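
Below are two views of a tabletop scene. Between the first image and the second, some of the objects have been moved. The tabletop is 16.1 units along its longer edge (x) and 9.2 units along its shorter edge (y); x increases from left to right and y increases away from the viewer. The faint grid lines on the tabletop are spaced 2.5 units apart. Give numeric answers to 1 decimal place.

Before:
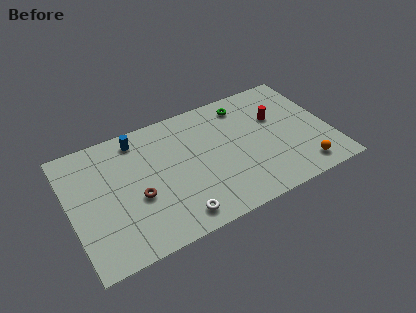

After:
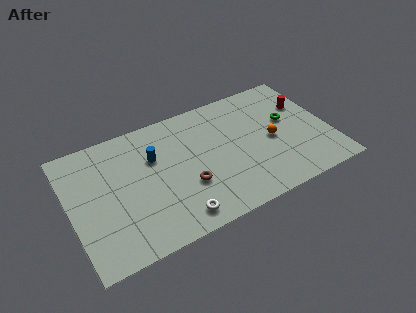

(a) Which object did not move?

the white torus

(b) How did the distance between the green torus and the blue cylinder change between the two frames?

+1.7

The distance was about 6.7 in the first image and 8.4 in the second, so they moved 1.7 units further apart.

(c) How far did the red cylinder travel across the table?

1.9

The red cylinder moved from about (13.0, 5.9) to (14.9, 6.2), a distance of √(1.9² + 0.3²) ≈ 1.9.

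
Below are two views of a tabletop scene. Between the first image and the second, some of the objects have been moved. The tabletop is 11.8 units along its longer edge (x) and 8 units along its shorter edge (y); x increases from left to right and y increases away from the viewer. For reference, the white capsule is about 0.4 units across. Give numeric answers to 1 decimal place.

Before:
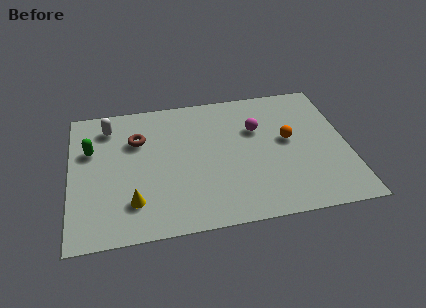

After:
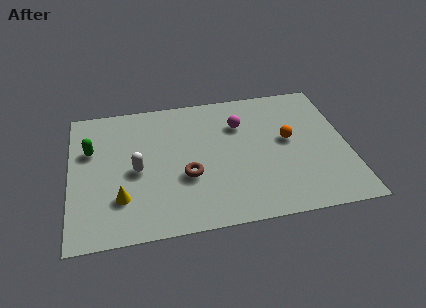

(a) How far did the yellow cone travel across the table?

0.6

From (2.6, 1.9) to (2.1, 2.2), the yellow cone covered √(0.5² + 0.3²) ≈ 0.6 units.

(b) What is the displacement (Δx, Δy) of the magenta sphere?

(-0.7, 0.4)

From the two frames, the magenta sphere sits at roughly (8.0, 5.3) before and (7.3, 5.7) after.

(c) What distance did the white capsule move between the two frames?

3.0

The white capsule was near (1.7, 6.5) before and (2.8, 3.7) after, so it travelled √(1.1² + 2.8²) ≈ 3.0 units.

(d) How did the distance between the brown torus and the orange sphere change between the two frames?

-1.9

The distance was about 6.5 in the first image and 4.6 in the second, so they moved 1.9 units closer together.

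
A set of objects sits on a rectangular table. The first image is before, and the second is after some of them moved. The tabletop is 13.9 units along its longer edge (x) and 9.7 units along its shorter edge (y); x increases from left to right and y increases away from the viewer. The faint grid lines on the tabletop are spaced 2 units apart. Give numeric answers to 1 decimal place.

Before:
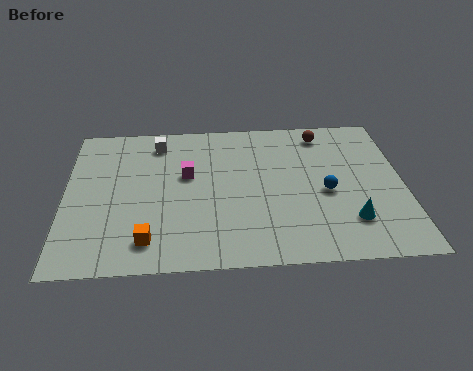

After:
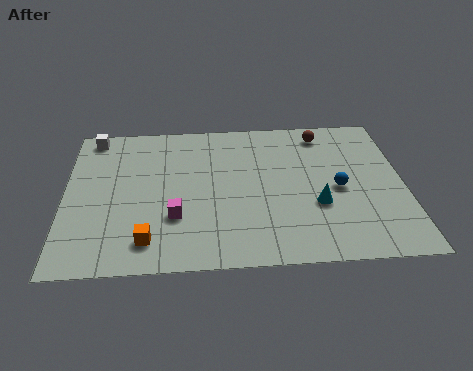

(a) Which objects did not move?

the orange cube and the brown sphere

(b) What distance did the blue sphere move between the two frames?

0.5

From (10.7, 4.3) to (11.2, 4.5), the blue sphere covered √(0.5² + 0.2²) ≈ 0.5 units.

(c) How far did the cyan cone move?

1.7

The cyan cone was near (11.6, 2.4) before and (10.3, 3.5) after, so it travelled √(1.3² + 1.1²) ≈ 1.7 units.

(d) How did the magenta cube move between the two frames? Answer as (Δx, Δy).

(-0.5, -2.7)

The magenta cube was at about (5.0, 5.8) and moved to about (4.5, 3.1).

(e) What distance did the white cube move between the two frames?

2.8

From (3.8, 8.1) to (1.1, 8.7), the white cube covered √(2.7² + 0.6²) ≈ 2.8 units.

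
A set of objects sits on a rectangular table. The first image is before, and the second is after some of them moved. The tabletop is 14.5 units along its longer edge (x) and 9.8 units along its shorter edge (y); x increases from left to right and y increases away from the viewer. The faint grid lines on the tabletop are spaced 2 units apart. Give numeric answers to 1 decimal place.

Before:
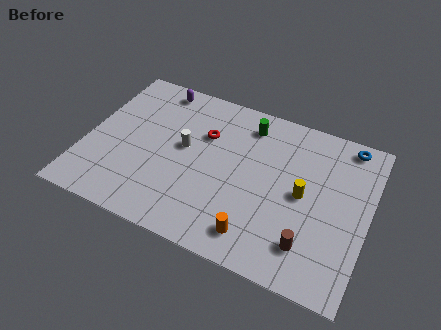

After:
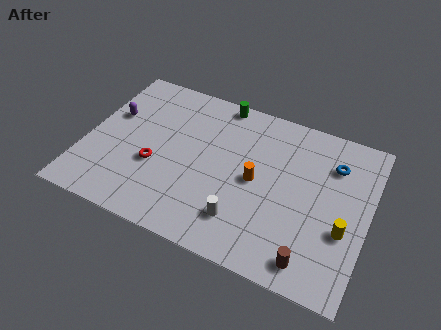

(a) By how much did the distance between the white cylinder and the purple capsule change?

+4.5

They were about 3.8 units apart before and 8.3 after — 4.5 units further apart.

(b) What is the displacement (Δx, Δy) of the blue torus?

(-0.6, -1.5)

The blue torus was at about (13.1, 8.8) and moved to about (12.5, 7.3).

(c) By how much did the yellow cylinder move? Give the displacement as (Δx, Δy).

(2.2, -1.3)

The yellow cylinder started near (11.2, 4.9) and ended near (13.4, 3.6).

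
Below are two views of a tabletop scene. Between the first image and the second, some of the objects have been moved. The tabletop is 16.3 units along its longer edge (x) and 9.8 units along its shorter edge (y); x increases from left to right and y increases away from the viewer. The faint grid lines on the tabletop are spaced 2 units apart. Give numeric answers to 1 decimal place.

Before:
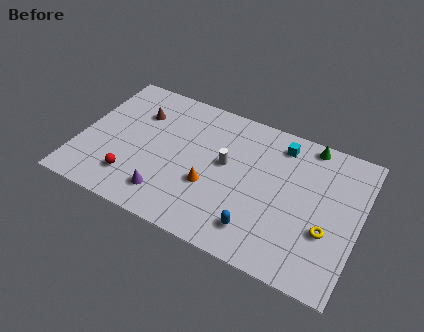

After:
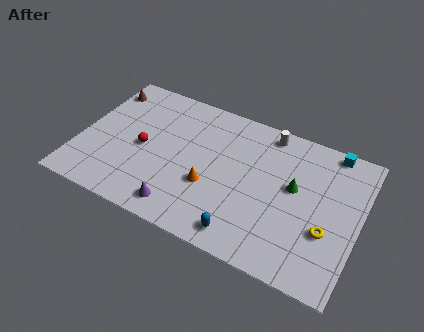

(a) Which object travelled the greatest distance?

the white cylinder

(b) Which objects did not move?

the orange cone and the yellow torus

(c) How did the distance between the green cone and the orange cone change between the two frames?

-2.3

The distance was about 7.4 in the first image and 5.1 in the second, so they moved 2.3 units closer together.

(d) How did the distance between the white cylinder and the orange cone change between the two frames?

+3.8

The distance was about 2.0 in the first image and 5.8 in the second, so they moved 3.8 units further apart.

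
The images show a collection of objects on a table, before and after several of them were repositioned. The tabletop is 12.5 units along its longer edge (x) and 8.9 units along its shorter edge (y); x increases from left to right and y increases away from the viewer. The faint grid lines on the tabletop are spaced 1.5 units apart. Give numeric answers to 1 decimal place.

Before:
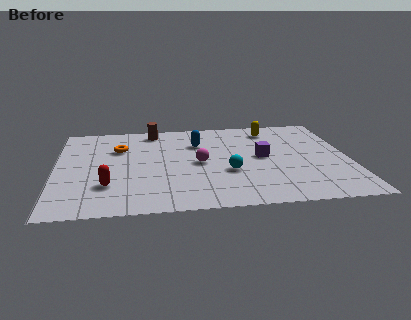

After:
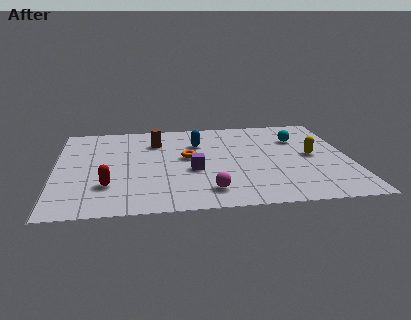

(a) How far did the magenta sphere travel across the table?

2.7

The magenta sphere was near (6.1, 4.3) before and (6.4, 1.6) after, so it travelled √(0.3² + 2.7²) ≈ 2.7 units.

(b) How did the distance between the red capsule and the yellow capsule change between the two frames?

+0.3

They were about 8.6 units apart before and 8.9 after — 0.3 units further apart.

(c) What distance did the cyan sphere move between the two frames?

4.3

The cyan sphere moved from about (7.3, 3.3) to (10.4, 6.3), a distance of √(3.1² + 3.0²) ≈ 4.3.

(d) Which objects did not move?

the blue capsule and the red capsule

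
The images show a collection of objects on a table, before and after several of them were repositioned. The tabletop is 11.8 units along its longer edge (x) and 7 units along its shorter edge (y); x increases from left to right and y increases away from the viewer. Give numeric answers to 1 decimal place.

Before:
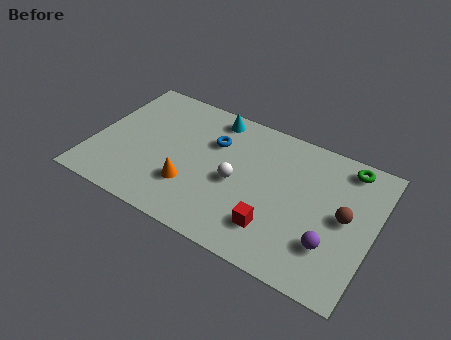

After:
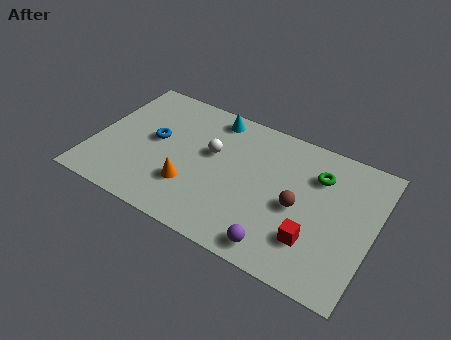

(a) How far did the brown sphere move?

1.9

The brown sphere was near (10.6, 3.6) before and (8.7, 3.2) after, so it travelled √(1.9² + 0.4²) ≈ 1.9 units.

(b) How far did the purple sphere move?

2.3

The purple sphere was near (10.2, 2.0) before and (8.2, 0.9) after, so it travelled √(2.0² + 1.1²) ≈ 2.3 units.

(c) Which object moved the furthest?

the blue torus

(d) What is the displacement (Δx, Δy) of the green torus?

(-1.1, -1.0)

The green torus started near (10.4, 6.1) and ended near (9.3, 5.1).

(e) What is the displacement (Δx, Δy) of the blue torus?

(-2.4, -1.0)

The blue torus was at about (4.9, 4.8) and moved to about (2.5, 3.8).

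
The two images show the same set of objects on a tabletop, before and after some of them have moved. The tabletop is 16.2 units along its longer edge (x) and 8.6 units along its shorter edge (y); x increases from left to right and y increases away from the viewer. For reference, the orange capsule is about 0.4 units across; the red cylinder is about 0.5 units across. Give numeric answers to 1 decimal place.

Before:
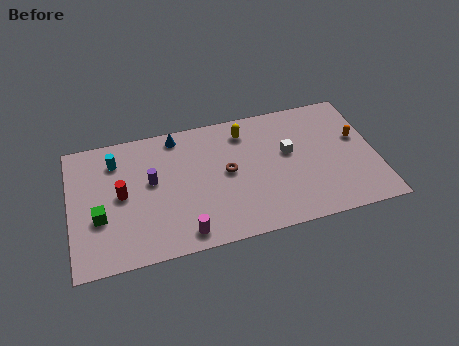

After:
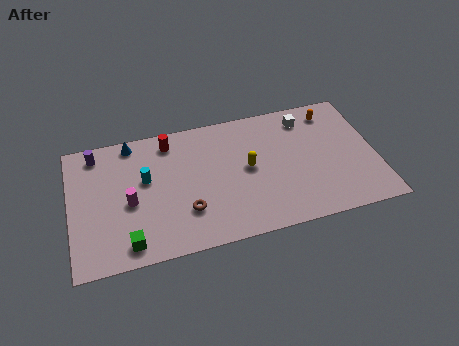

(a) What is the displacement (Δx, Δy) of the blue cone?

(-2.4, 0.1)

From the two frames, the blue cone sits at roughly (5.8, 7.6) before and (3.4, 7.7) after.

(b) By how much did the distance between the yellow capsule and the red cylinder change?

-2.3

The distance was about 7.2 in the first image and 4.9 in the second, so they moved 2.3 units closer together.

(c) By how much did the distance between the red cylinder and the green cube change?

+4.9

Before: roughly 1.7 units apart; after: 6.6. That's 4.9 units further apart.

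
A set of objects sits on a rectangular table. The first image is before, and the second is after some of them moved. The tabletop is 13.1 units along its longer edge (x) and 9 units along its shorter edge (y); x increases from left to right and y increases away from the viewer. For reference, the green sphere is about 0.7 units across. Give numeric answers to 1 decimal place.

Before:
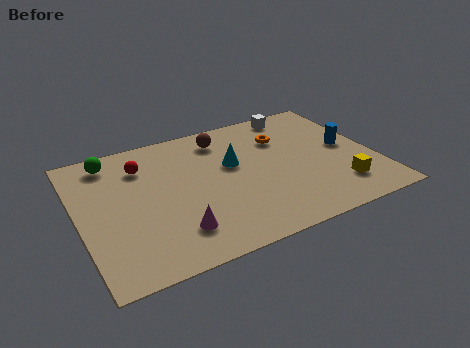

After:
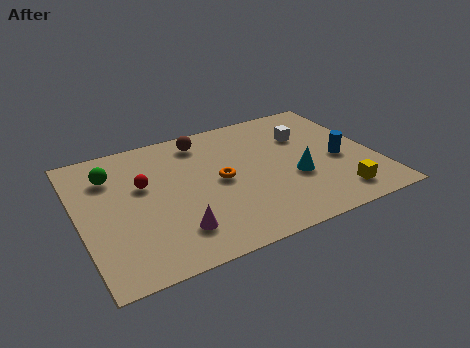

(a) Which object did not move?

the magenta cone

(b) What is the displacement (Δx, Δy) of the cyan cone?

(2.5, -2.0)

From the two frames, the cyan cone sits at roughly (6.9, 5.4) before and (9.4, 3.4) after.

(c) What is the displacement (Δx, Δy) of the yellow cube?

(-0.2, -0.5)

From the two frames, the yellow cube sits at roughly (11.2, 2.0) before and (11.0, 1.5) after.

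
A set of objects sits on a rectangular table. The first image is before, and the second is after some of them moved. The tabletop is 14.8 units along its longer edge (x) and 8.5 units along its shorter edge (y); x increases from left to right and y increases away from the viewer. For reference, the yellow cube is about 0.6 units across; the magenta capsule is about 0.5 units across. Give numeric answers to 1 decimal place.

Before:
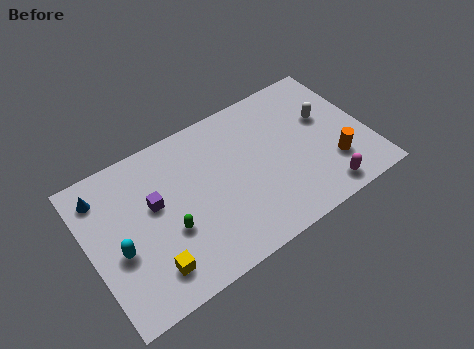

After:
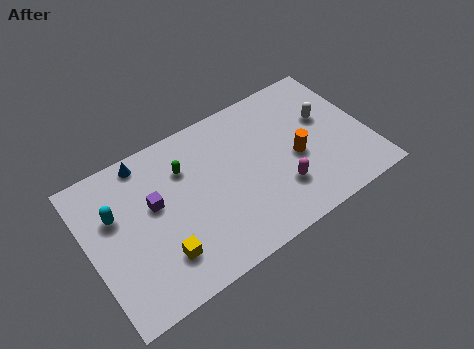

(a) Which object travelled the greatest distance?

the green capsule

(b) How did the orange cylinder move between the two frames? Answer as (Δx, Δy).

(-1.8, 1.3)

From the two frames, the orange cylinder sits at roughly (12.7, 2.4) before and (10.9, 3.7) after.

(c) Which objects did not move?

the white capsule and the purple cube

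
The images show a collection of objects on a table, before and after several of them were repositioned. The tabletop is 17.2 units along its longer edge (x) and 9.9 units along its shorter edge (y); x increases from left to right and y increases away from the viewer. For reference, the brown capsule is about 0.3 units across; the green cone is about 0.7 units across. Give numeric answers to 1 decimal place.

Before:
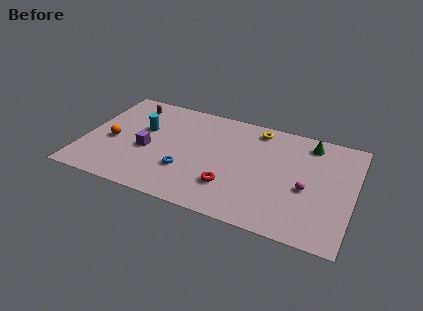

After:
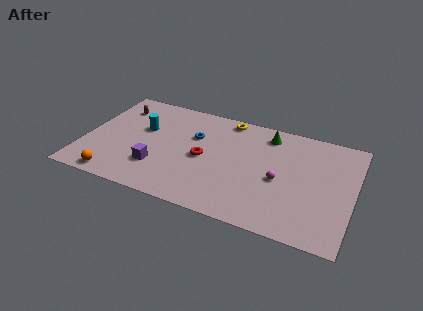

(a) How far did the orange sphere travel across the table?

3.4

The orange sphere was near (1.8, 4.3) before and (2.4, 1.0) after, so it travelled √(0.6² + 3.3²) ≈ 3.4 units.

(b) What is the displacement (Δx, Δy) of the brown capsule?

(-0.8, -0.5)

From the two frames, the brown capsule sits at roughly (2.5, 8.2) before and (1.7, 7.7) after.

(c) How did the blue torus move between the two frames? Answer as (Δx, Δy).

(0.2, 3.4)

The blue torus started near (6.7, 3.1) and ended near (6.9, 6.5).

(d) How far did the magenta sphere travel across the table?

1.7

The magenta sphere was near (14.3, 4.2) before and (12.6, 4.4) after, so it travelled √(1.7² + 0.2²) ≈ 1.7 units.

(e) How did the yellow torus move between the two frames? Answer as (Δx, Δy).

(-2.0, 0.3)

From the two frames, the yellow torus sits at roughly (10.8, 8.6) before and (8.8, 8.9) after.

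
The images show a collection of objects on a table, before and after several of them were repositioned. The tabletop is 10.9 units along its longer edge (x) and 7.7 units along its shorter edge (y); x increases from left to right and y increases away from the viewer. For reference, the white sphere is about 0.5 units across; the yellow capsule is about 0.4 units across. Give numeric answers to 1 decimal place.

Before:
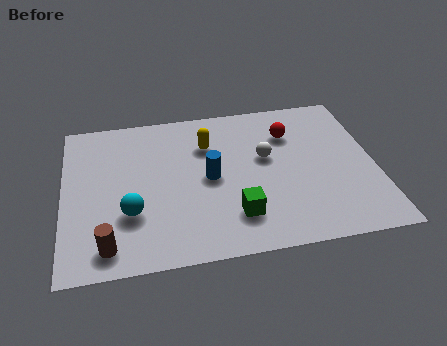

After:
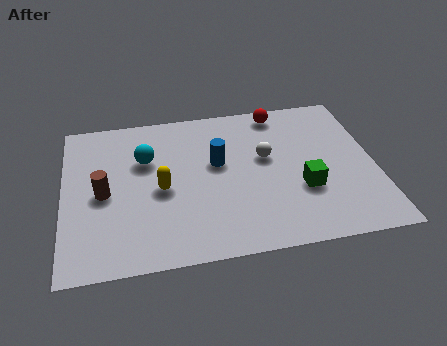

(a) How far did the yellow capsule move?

2.6

From (5.1, 5.5) to (3.4, 3.5), the yellow capsule covered √(1.7² + 2.0²) ≈ 2.6 units.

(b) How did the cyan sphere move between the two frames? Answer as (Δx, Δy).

(0.6, 2.6)

The cyan sphere started near (2.3, 2.5) and ended near (2.9, 5.1).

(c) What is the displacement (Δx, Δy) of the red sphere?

(-0.3, 1.2)

The red sphere was at about (8.0, 5.6) and moved to about (7.7, 6.8).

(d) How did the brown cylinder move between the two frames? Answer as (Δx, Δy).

(-0.1, 2.5)

The brown cylinder started near (1.5, 1.1) and ended near (1.4, 3.6).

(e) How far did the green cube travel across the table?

2.6

The green cube moved from about (5.9, 1.8) to (8.3, 2.7), a distance of √(2.4² + 0.9²) ≈ 2.6.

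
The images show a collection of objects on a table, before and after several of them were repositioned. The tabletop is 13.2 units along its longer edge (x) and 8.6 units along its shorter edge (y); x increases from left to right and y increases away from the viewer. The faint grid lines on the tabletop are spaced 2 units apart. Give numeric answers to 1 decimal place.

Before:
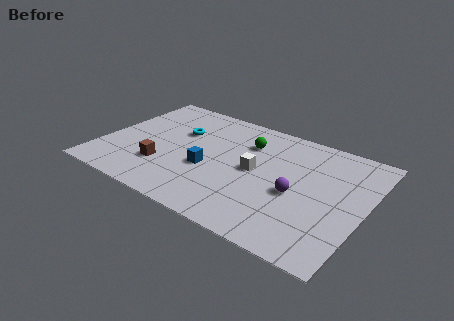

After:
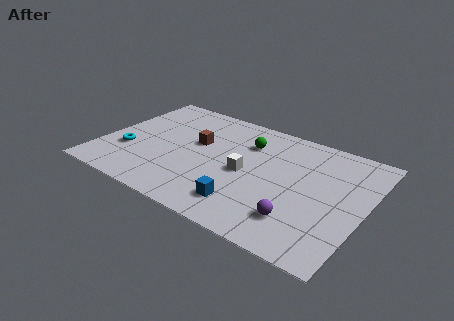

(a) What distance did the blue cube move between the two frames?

2.8

The blue cube moved from about (5.5, 3.4) to (7.7, 1.7), a distance of √(2.2² + 1.7²) ≈ 2.8.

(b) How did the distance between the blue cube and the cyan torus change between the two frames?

+3.5

The distance was about 2.9 in the first image and 6.4 in the second, so they moved 3.5 units further apart.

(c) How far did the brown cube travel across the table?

2.9

The brown cube moved from about (3.3, 2.5) to (4.6, 5.1), a distance of √(1.3² + 2.6²) ≈ 2.9.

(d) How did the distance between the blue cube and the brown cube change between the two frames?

+2.2

Before: roughly 2.4 units apart; after: 4.6. That's 2.2 units further apart.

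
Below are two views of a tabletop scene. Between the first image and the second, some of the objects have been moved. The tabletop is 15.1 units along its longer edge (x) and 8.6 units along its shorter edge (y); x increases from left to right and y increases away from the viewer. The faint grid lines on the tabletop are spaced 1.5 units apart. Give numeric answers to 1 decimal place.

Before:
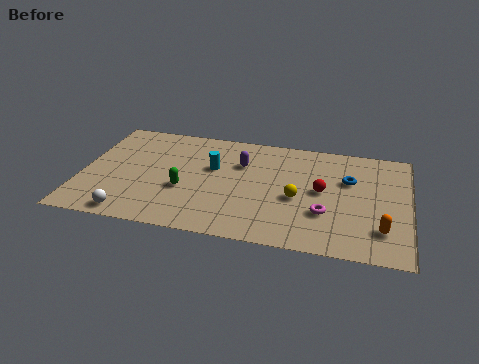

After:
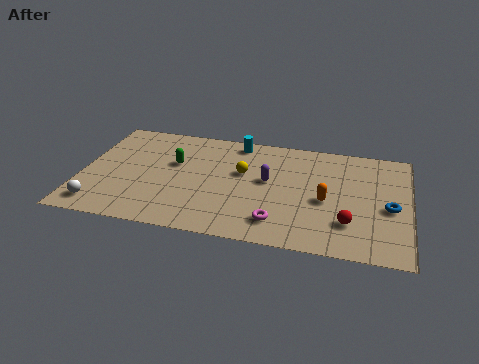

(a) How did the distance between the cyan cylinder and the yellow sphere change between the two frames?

-1.9

Before: roughly 4.3 units apart; after: 2.4. That's 1.9 units closer together.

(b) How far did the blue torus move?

2.6

The blue torus moved from about (12.3, 5.6) to (14.2, 3.8), a distance of √(1.9² + 1.8²) ≈ 2.6.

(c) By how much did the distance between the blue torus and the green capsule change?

+2.3

The distance was about 7.8 in the first image and 10.1 in the second, so they moved 2.3 units further apart.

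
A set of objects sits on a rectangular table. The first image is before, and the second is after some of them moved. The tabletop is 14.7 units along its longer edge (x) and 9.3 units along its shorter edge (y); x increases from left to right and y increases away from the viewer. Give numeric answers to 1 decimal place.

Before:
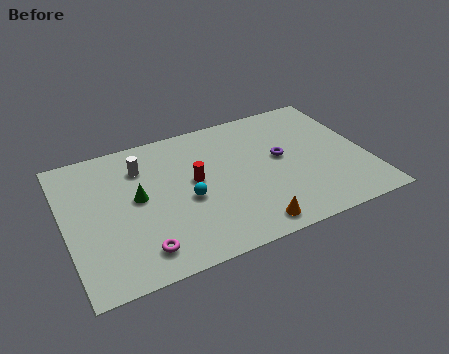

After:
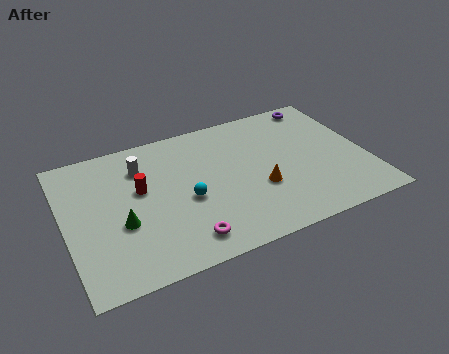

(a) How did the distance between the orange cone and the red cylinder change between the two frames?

+1.4

They were about 4.6 units apart before and 6.0 after — 1.4 units further apart.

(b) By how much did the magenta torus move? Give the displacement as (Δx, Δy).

(2.1, -0.1)

The magenta torus started near (3.3, 1.6) and ended near (5.4, 1.5).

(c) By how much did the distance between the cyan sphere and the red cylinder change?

+1.4

They were about 1.2 units apart before and 2.6 after — 1.4 units further apart.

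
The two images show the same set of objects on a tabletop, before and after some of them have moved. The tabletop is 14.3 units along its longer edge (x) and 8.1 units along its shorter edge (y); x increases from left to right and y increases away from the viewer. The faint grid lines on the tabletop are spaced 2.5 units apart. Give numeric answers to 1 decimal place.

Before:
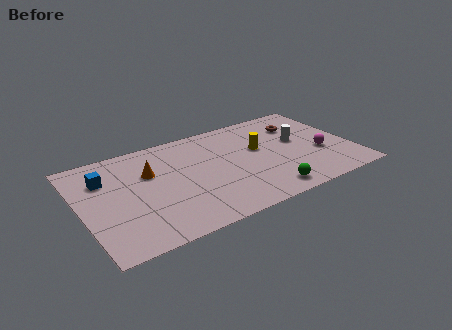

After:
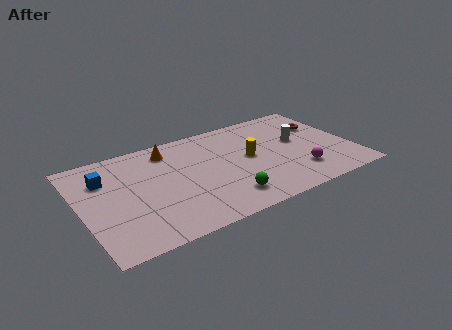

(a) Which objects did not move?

the blue cube and the white cylinder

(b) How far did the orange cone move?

1.8

The orange cone moved from about (3.7, 5.3) to (4.9, 6.7), a distance of √(1.2² + 1.4²) ≈ 1.8.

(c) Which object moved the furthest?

the green sphere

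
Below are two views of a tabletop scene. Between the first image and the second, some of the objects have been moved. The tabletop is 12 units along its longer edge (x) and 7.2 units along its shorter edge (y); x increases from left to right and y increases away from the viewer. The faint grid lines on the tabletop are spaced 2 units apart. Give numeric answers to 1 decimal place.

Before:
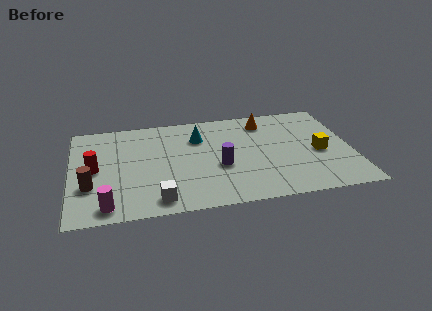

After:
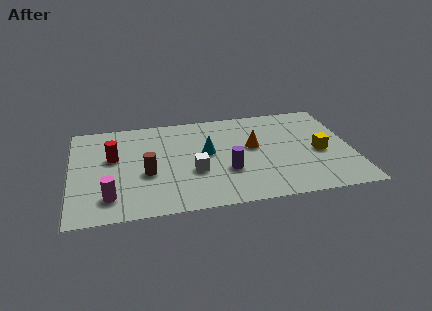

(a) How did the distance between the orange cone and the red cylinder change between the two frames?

-1.7

They were about 7.7 units apart before and 6.0 after — 1.7 units closer together.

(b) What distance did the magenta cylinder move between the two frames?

0.6

The magenta cylinder moved from about (1.5, 0.9) to (1.6, 1.5), a distance of √(0.1² + 0.6²) ≈ 0.6.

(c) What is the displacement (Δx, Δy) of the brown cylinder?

(2.4, 0.5)

The brown cylinder started near (0.8, 2.4) and ended near (3.2, 2.9).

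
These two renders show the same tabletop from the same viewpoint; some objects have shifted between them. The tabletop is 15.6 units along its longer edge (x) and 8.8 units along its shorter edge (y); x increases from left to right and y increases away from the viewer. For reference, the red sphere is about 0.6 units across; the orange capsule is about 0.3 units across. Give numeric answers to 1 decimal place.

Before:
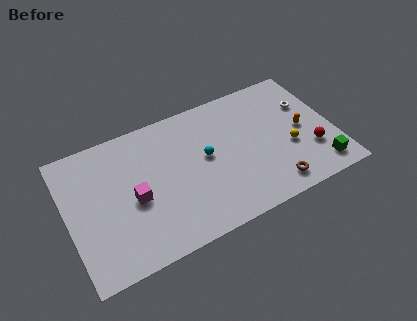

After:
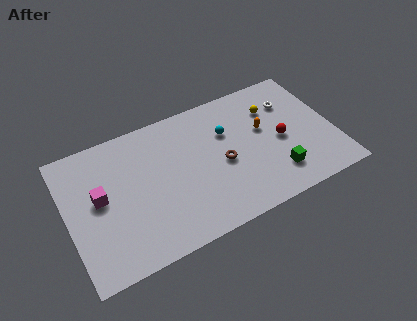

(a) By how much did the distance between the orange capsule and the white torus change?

+0.5

Before: roughly 1.7 units apart; after: 2.2. That's 0.5 units further apart.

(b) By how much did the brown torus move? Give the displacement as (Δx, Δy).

(-2.6, 2.7)

The brown torus was at about (11.6, 1.3) and moved to about (9.0, 4.0).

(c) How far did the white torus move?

1.0

From (14.3, 5.9) to (13.4, 6.4), the white torus covered √(0.9² + 0.5²) ≈ 1.0 units.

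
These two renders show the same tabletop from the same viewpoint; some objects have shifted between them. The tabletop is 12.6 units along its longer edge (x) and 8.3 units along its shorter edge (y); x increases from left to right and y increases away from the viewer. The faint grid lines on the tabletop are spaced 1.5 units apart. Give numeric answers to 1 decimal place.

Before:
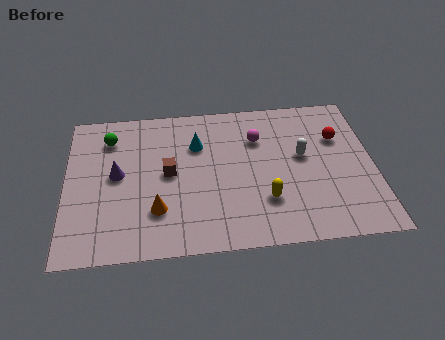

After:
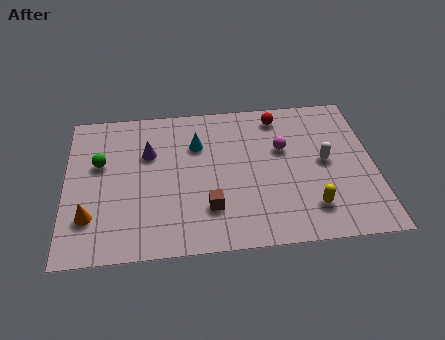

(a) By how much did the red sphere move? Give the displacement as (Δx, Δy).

(-2.4, 1.5)

The red sphere started near (11.2, 5.6) and ended near (8.8, 7.1).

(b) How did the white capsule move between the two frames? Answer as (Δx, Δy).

(0.9, -0.4)

The white capsule was at about (9.7, 4.7) and moved to about (10.6, 4.3).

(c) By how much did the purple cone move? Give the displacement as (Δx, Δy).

(1.3, 1.1)

From the two frames, the purple cone sits at roughly (2.1, 4.4) before and (3.4, 5.5) after.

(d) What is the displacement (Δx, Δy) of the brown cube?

(1.6, -2.1)

The brown cube started near (4.2, 4.3) and ended near (5.8, 2.2).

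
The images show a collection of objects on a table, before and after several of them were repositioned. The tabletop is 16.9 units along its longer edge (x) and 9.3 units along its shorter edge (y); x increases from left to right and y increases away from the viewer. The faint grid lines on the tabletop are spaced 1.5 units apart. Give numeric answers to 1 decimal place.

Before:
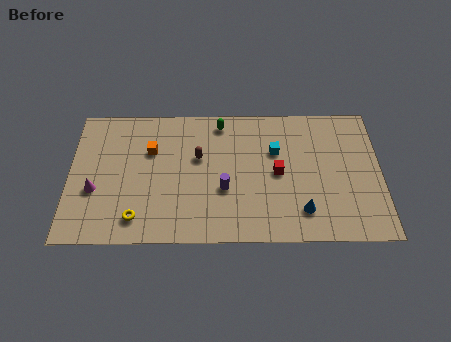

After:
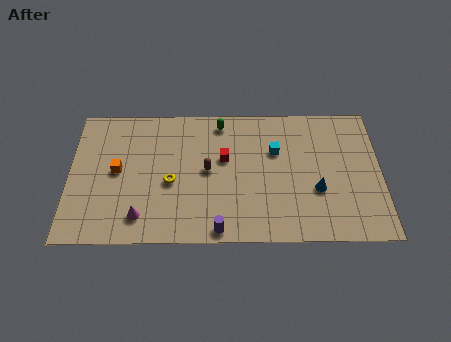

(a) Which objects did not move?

the green capsule and the cyan cube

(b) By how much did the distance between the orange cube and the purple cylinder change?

+2.0

Before: roughly 4.8 units apart; after: 6.8. That's 2.0 units further apart.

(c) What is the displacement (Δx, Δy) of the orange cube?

(-1.8, -1.4)

The orange cube was at about (4.4, 6.2) and moved to about (2.6, 4.8).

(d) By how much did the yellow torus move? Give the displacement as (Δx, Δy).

(1.8, 2.4)

The yellow torus started near (3.7, 1.6) and ended near (5.5, 4.0).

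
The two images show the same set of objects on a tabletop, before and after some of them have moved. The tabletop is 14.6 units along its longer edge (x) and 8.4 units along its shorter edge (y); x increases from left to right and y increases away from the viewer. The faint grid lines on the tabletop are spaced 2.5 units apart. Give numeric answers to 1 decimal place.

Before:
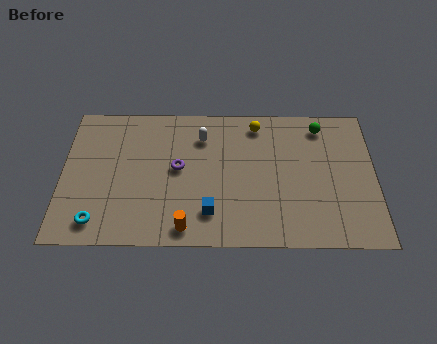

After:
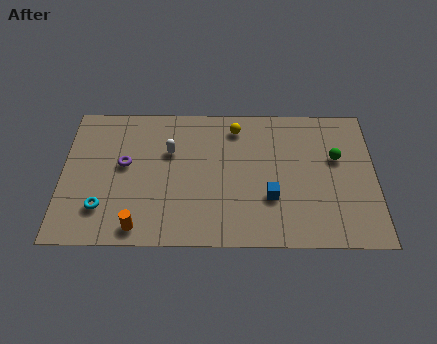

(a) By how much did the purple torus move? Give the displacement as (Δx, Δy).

(-2.5, 0.2)

The purple torus started near (5.4, 4.5) and ended near (2.9, 4.7).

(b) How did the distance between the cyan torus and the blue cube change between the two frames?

+2.6

Before: roughly 5.2 units apart; after: 7.8. That's 2.6 units further apart.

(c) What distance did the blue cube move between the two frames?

2.9

The blue cube was near (6.9, 1.9) before and (9.7, 2.8) after, so it travelled √(2.8² + 0.9²) ≈ 2.9 units.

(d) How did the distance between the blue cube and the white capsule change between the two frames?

+0.9

Before: roughly 4.5 units apart; after: 5.4. That's 0.9 units further apart.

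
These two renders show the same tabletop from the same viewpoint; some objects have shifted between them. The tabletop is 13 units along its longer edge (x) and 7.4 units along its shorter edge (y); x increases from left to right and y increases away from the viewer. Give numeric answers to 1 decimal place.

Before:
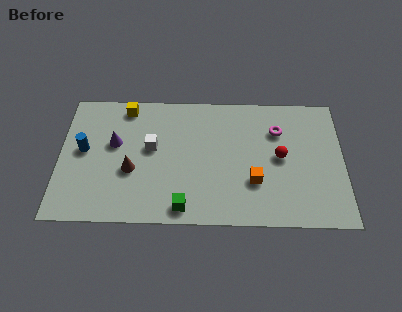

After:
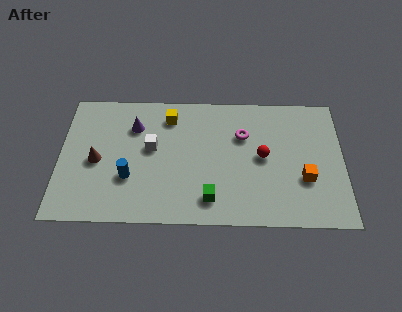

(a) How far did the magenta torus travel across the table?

1.6

The magenta torus moved from about (10.0, 5.3) to (8.4, 5.0), a distance of √(1.6² + 0.3²) ≈ 1.6.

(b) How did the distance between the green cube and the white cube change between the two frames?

+0.3

The distance was about 3.6 in the first image and 3.9 in the second, so they moved 0.3 units further apart.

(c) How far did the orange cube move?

2.3

From (8.9, 2.4) to (11.2, 2.6), the orange cube covered √(2.3² + 0.2²) ≈ 2.3 units.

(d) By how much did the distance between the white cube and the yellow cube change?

-0.6

Before: roughly 2.6 units apart; after: 2.0. That's 0.6 units closer together.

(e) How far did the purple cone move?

1.3

The purple cone was near (2.5, 4.4) before and (3.4, 5.4) after, so it travelled √(0.9² + 1.0²) ≈ 1.3 units.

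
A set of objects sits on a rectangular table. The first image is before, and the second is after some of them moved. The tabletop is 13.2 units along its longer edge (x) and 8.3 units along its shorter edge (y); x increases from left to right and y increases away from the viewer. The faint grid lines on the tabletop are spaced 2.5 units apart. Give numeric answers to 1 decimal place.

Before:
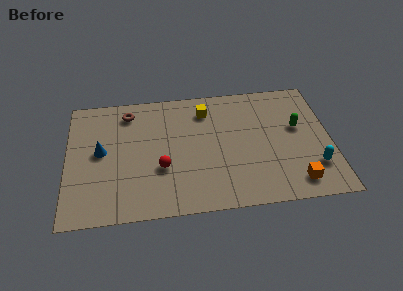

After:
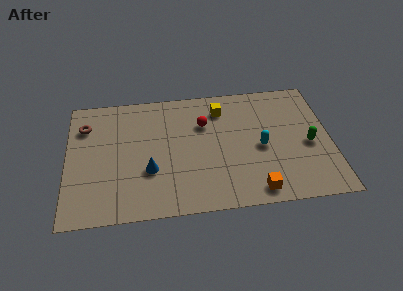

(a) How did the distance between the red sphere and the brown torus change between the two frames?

+1.8

The distance was about 4.2 in the first image and 6.0 in the second, so they moved 1.8 units further apart.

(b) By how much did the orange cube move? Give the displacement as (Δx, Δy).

(-2.0, -0.3)

From the two frames, the orange cube sits at roughly (11.3, 1.3) before and (9.3, 1.0) after.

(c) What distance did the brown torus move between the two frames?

2.3

From (3.1, 6.9) to (0.9, 6.2), the brown torus covered √(2.2² + 0.7²) ≈ 2.3 units.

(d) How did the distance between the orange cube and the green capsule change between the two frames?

+0.3

They were about 3.6 units apart before and 3.9 after — 0.3 units further apart.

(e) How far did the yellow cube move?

0.8

The yellow cube was near (7.0, 6.6) before and (7.8, 6.6) after, so it travelled √(0.8² + 0.0²) ≈ 0.8 units.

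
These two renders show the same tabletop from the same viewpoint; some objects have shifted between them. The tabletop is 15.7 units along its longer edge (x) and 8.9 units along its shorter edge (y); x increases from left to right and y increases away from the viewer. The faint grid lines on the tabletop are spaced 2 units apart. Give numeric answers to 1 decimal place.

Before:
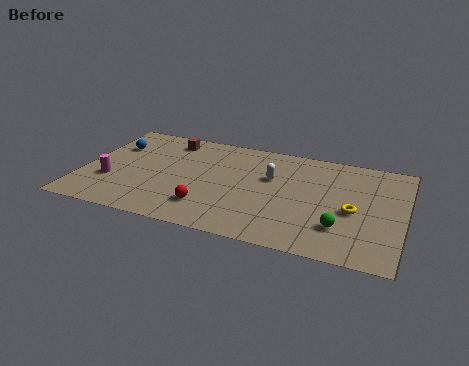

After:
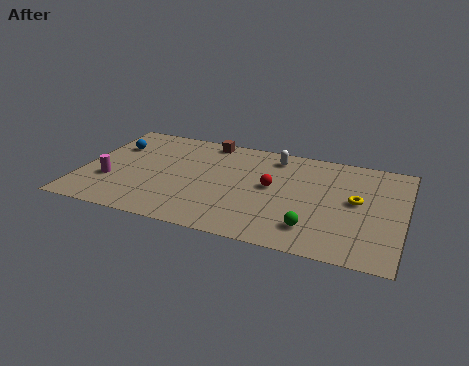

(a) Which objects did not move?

the magenta cylinder and the blue sphere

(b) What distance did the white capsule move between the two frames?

1.9

The white capsule moved from about (9.2, 5.6) to (9.2, 7.5), a distance of √(0.0² + 1.9²) ≈ 1.9.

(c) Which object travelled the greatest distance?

the red sphere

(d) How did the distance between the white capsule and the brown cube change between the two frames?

-2.2

The distance was about 5.6 in the first image and 3.4 in the second, so they moved 2.2 units closer together.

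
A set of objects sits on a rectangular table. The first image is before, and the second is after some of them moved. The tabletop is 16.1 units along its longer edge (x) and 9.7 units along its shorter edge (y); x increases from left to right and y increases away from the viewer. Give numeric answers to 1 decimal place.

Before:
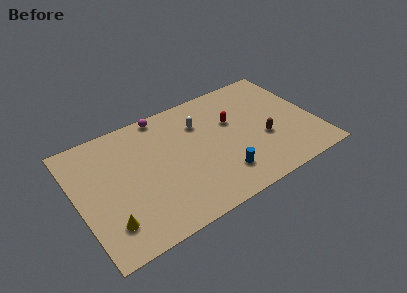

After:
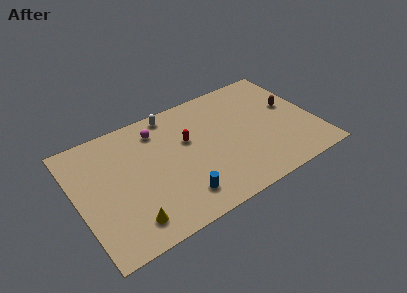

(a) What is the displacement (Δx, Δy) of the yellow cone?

(1.3, -0.5)

From the two frames, the yellow cone sits at roughly (1.7, 2.2) before and (3.0, 1.7) after.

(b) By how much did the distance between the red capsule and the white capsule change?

+0.5

They were about 2.3 units apart before and 2.8 after — 0.5 units further apart.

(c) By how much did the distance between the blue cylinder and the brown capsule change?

+5.6

The distance was about 3.5 in the first image and 9.1 in the second, so they moved 5.6 units further apart.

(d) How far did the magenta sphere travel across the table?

1.2

The magenta sphere was near (6.3, 8.9) before and (5.8, 7.8) after, so it travelled √(0.5² + 1.1²) ≈ 1.2 units.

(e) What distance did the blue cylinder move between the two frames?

2.9

The blue cylinder moved from about (9.3, 2.2) to (6.4, 1.9), a distance of √(2.9² + 0.3²) ≈ 2.9.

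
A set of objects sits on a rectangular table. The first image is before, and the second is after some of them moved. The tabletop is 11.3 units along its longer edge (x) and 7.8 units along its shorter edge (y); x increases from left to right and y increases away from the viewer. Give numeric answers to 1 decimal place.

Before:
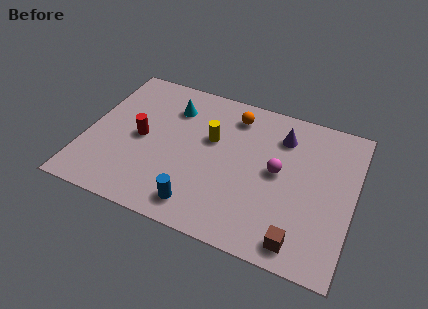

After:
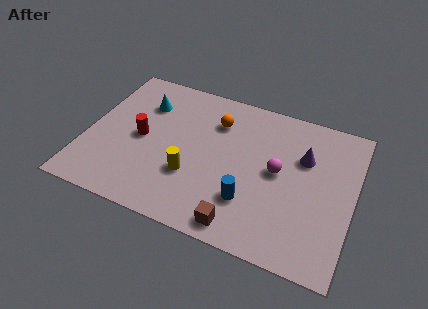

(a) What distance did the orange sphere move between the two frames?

0.9

From (6.0, 6.4) to (5.3, 5.8), the orange sphere covered √(0.7² + 0.6²) ≈ 0.9 units.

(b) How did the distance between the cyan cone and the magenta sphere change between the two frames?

+1.1

They were about 5.0 units apart before and 6.1 after — 1.1 units further apart.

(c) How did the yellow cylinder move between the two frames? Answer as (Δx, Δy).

(-0.6, -2.2)

From the two frames, the yellow cylinder sits at roughly (5.2, 4.8) before and (4.6, 2.6) after.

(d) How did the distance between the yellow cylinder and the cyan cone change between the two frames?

+1.8

The distance was about 2.1 in the first image and 3.9 in the second, so they moved 1.8 units further apart.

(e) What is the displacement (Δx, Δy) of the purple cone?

(1.0, -0.8)

From the two frames, the purple cone sits at roughly (8.1, 6.0) before and (9.1, 5.2) after.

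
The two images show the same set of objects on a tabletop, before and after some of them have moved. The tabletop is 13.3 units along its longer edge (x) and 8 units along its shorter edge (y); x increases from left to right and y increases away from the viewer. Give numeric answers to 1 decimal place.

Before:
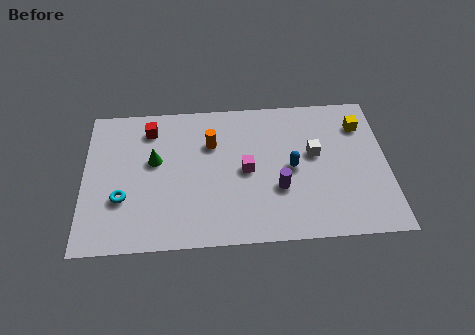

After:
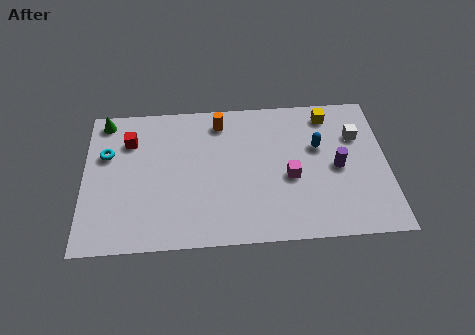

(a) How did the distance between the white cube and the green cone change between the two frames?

+4.2

Before: roughly 7.0 units apart; after: 11.2. That's 4.2 units further apart.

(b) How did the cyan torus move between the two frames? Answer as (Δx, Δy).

(-0.7, 2.5)

The cyan torus was at about (1.7, 2.7) and moved to about (1.0, 5.2).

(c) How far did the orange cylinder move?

1.3

From (5.6, 5.5) to (6.0, 6.7), the orange cylinder covered √(0.4² + 1.2²) ≈ 1.3 units.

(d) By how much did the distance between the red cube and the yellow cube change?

-0.5

They were about 9.3 units apart before and 8.8 after — 0.5 units closer together.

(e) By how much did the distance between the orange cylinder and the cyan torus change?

+0.4

Before: roughly 4.8 units apart; after: 5.2. That's 0.4 units further apart.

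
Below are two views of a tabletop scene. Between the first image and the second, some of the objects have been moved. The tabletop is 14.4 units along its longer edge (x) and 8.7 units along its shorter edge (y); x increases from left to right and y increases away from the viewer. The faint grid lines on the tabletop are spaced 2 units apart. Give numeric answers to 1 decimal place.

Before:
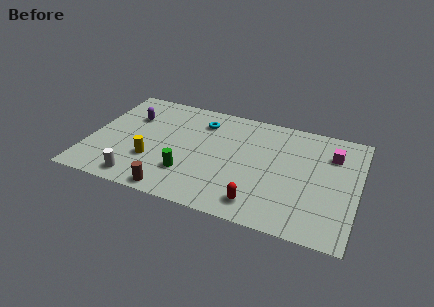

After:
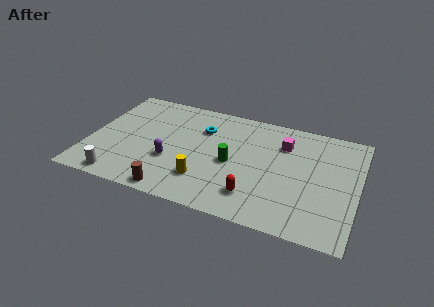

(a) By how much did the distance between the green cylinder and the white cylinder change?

+3.7

Before: roughly 2.8 units apart; after: 6.5. That's 3.7 units further apart.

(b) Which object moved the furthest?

the purple capsule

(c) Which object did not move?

the brown cylinder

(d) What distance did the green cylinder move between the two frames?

2.7

The green cylinder was near (5.5, 2.4) before and (7.7, 4.0) after, so it travelled √(2.2² + 1.6²) ≈ 2.7 units.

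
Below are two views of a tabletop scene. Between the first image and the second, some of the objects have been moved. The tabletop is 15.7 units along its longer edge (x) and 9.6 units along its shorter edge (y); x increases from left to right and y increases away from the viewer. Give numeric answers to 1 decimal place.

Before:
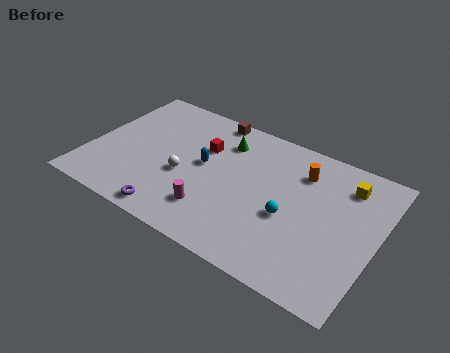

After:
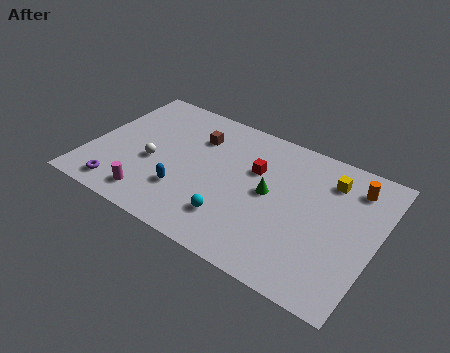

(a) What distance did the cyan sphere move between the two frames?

3.3

The cyan sphere moved from about (11.1, 4.0) to (8.3, 2.3), a distance of √(2.8² + 1.7²) ≈ 3.3.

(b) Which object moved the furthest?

the green cone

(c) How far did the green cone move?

3.8

The green cone moved from about (7.0, 7.4) to (9.9, 5.0), a distance of √(2.9² + 2.4²) ≈ 3.8.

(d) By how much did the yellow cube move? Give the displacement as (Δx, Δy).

(-0.9, -0.1)

The yellow cube started near (13.7, 7.6) and ended near (12.8, 7.5).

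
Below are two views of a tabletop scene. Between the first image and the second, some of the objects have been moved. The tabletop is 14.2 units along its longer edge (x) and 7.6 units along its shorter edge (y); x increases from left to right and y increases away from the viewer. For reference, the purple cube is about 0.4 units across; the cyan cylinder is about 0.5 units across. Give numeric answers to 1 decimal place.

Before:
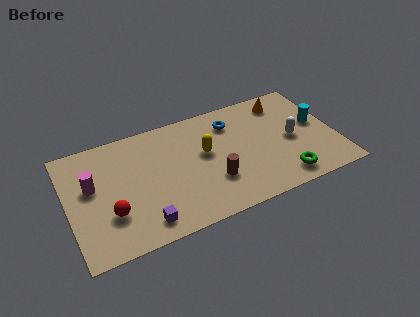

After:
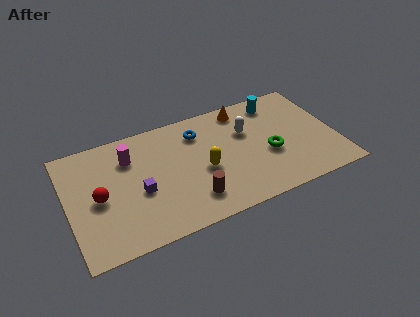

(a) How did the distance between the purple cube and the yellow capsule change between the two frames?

-1.4

They were about 4.8 units apart before and 3.4 after — 1.4 units closer together.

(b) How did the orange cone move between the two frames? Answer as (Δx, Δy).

(-2.2, 0.3)

The orange cone was at about (11.8, 6.3) and moved to about (9.6, 6.6).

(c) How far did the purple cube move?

2.0

The purple cube was near (3.7, 1.2) before and (3.7, 3.2) after, so it travelled √(0.0² + 2.0²) ≈ 2.0 units.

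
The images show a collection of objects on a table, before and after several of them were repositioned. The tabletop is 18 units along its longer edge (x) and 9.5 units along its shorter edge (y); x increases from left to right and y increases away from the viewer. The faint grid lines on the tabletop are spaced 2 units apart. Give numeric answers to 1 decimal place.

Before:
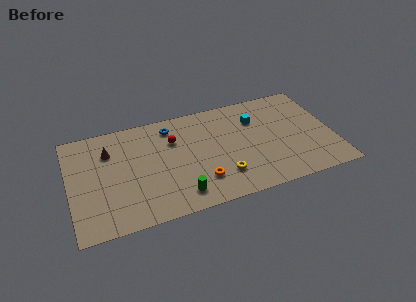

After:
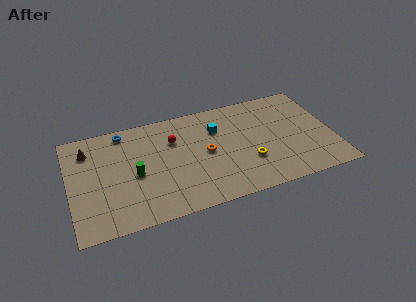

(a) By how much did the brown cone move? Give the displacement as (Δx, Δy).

(-1.4, 0.5)

The brown cone was at about (2.8, 6.9) and moved to about (1.4, 7.4).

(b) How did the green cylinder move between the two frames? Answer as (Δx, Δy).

(-2.8, 2.7)

From the two frames, the green cylinder sits at roughly (7.2, 1.6) before and (4.4, 4.3) after.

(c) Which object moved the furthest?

the green cylinder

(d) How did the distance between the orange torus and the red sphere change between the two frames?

-1.7

The distance was about 4.5 in the first image and 2.8 in the second, so they moved 1.7 units closer together.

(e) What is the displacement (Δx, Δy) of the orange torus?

(0.6, 2.4)

From the two frames, the orange torus sits at roughly (8.7, 2.4) before and (9.3, 4.8) after.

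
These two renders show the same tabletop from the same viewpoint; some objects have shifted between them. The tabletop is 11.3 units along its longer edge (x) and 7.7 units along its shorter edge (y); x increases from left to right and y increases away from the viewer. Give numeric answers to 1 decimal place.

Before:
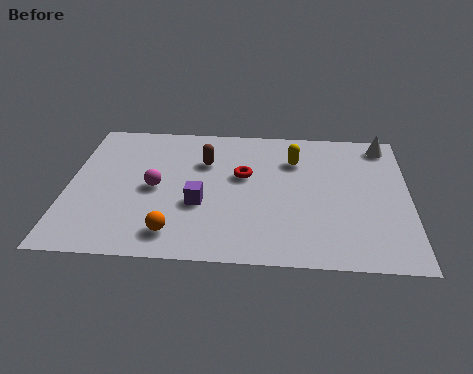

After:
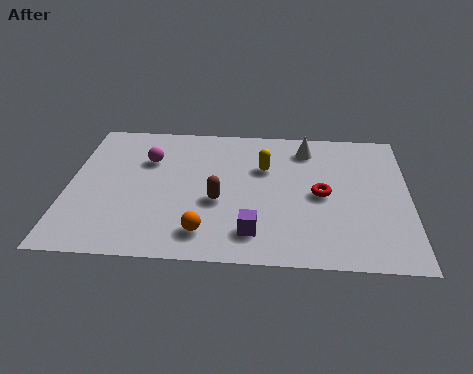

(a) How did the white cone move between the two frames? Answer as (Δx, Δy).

(-2.6, -0.4)

The white cone started near (10.5, 6.7) and ended near (7.9, 6.3).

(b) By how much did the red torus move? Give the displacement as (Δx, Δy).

(2.6, -0.9)

From the two frames, the red torus sits at roughly (5.8, 4.6) before and (8.4, 3.7) after.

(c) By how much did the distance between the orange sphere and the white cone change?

-2.9

The distance was about 8.8 in the first image and 5.9 in the second, so they moved 2.9 units closer together.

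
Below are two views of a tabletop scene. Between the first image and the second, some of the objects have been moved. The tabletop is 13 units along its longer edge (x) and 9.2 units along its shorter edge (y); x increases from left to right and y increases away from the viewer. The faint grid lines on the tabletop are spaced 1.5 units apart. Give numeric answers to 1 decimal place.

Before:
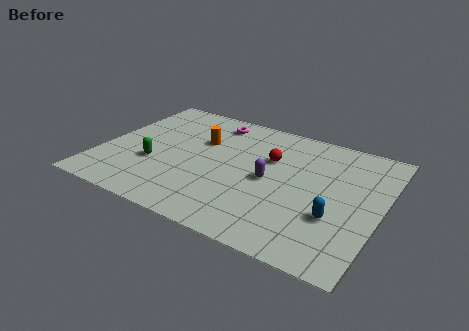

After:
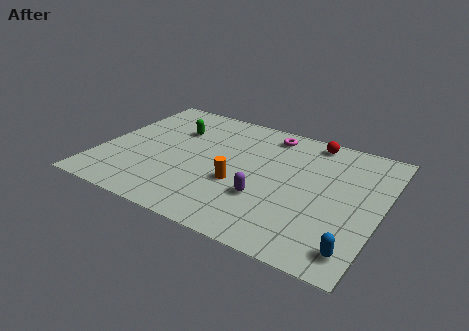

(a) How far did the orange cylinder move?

3.3

The orange cylinder moved from about (4.4, 6.0) to (6.6, 3.5), a distance of √(2.2² + 2.5²) ≈ 3.3.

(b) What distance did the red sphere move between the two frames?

2.8

The red sphere moved from about (7.7, 6.0) to (9.4, 8.2), a distance of √(1.7² + 2.2²) ≈ 2.8.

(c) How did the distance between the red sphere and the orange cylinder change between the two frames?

+2.2

They were about 3.3 units apart before and 5.5 after — 2.2 units further apart.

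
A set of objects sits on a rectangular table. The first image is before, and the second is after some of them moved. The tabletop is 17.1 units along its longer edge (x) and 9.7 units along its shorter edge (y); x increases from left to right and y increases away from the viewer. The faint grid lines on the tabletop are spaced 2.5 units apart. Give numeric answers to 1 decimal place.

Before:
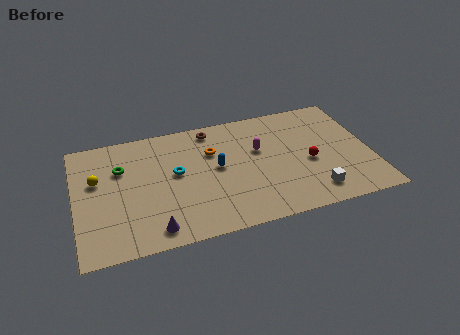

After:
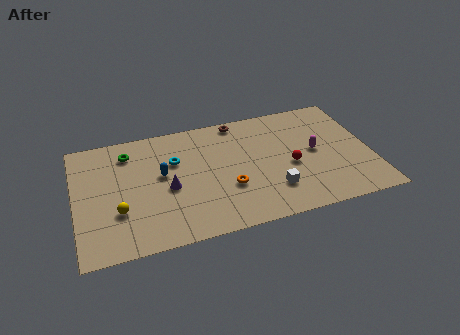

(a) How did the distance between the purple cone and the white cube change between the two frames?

-3.0

They were about 9.2 units apart before and 6.2 after — 3.0 units closer together.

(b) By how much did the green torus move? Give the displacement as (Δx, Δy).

(0.5, 1.2)

The green torus started near (2.7, 6.6) and ended near (3.2, 7.8).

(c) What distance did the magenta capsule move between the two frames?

3.4

From (10.7, 6.0) to (13.9, 5.0), the magenta capsule covered √(3.2² + 1.0²) ≈ 3.4 units.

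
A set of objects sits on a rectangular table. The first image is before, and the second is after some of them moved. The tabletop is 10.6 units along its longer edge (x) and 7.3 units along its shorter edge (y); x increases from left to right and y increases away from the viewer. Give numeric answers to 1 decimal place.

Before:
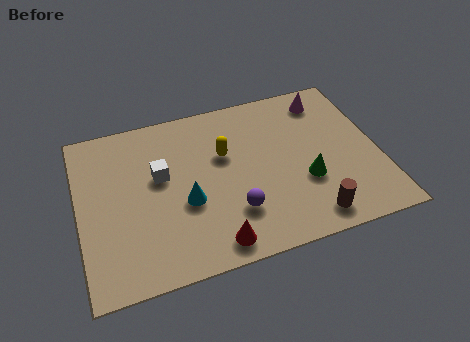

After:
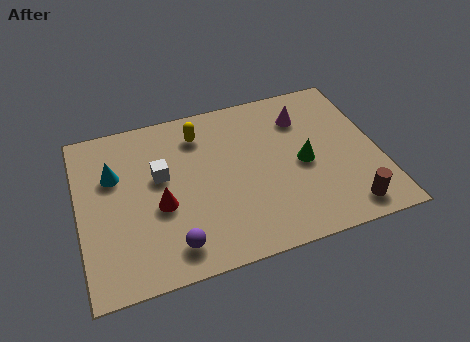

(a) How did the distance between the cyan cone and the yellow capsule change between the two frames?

+1.0

The distance was about 2.3 in the first image and 3.3 in the second, so they moved 1.0 units further apart.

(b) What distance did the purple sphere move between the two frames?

2.3

The purple sphere moved from about (5.3, 2.0) to (3.1, 1.2), a distance of √(2.2² + 0.8²) ≈ 2.3.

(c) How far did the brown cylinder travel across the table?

1.3

The brown cylinder was near (7.9, 1.0) before and (9.2, 1.0) after, so it travelled √(1.3² + 0.0²) ≈ 1.3 units.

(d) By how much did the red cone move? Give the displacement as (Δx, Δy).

(-1.7, 2.1)

The red cone was at about (4.5, 0.9) and moved to about (2.8, 3.0).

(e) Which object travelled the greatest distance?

the cyan cone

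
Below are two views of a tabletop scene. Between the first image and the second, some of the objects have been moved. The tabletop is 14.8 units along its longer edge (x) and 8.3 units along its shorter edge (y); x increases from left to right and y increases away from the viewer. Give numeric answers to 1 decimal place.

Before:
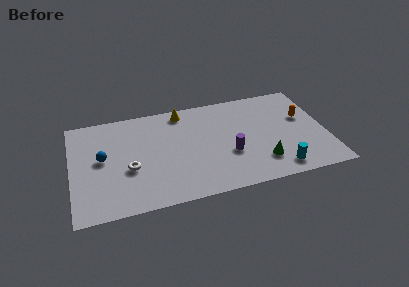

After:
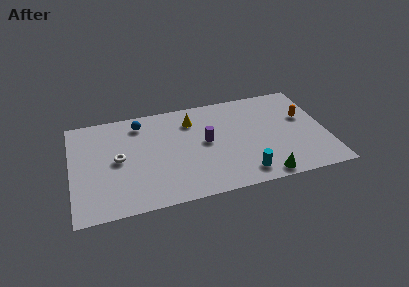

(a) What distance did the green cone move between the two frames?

1.2

The green cone moved from about (10.9, 2.0) to (10.9, 0.8), a distance of √(0.0² + 1.2²) ≈ 1.2.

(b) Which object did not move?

the orange capsule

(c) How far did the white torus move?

1.1

From (3.3, 3.3) to (2.7, 4.2), the white torus covered √(0.6² + 0.9²) ≈ 1.1 units.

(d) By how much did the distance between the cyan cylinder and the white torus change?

-1.1

The distance was about 8.8 in the first image and 7.7 in the second, so they moved 1.1 units closer together.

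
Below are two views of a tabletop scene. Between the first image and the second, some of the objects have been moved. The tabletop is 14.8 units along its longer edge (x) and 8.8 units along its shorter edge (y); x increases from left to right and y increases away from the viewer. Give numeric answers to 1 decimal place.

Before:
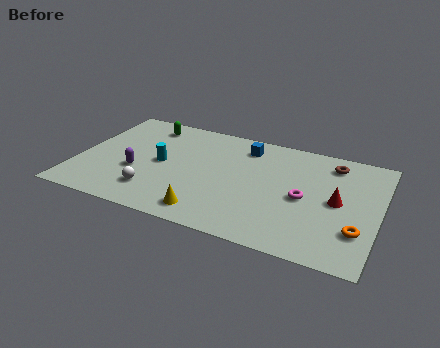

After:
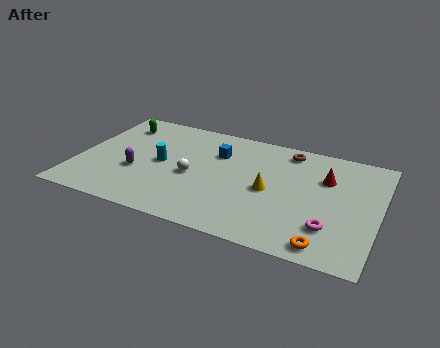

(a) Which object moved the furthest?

the yellow cone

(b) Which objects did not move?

the purple capsule and the cyan cylinder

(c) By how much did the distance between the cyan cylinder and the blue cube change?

-1.6

Before: roughly 4.8 units apart; after: 3.2. That's 1.6 units closer together.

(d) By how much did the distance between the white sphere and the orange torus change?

-2.5

Before: roughly 9.9 units apart; after: 7.4. That's 2.5 units closer together.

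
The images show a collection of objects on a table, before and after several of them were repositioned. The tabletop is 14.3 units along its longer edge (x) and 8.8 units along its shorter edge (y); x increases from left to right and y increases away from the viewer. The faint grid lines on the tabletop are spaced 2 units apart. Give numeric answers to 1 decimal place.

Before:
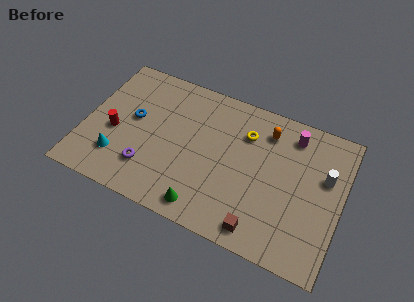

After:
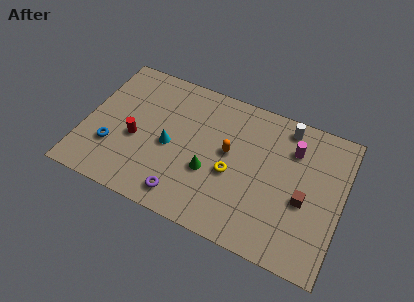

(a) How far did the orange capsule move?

2.8

The orange capsule moved from about (9.9, 7.0) to (8.0, 4.9), a distance of √(1.9² + 2.1²) ≈ 2.8.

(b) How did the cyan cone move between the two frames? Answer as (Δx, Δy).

(2.7, 1.8)

The cyan cone started near (2.1, 2.2) and ended near (4.8, 4.0).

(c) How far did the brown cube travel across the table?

3.3

The brown cube was near (10.2, 1.1) before and (12.3, 3.7) after, so it travelled √(2.1² + 2.6²) ≈ 3.3 units.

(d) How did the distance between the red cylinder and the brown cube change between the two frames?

+0.5

The distance was about 8.9 in the first image and 9.4 in the second, so they moved 0.5 units further apart.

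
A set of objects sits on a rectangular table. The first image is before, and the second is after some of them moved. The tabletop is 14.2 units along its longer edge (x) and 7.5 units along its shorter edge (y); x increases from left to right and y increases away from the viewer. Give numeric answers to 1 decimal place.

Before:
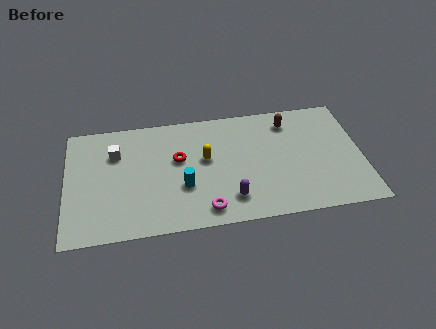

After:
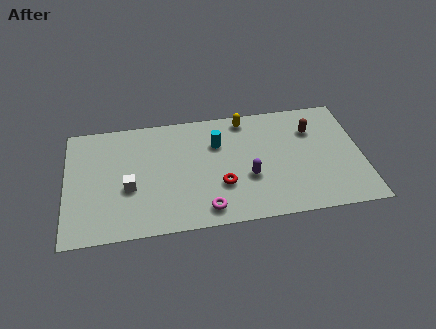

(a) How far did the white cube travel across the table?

2.4

The white cube was near (2.4, 5.3) before and (3.0, 3.0) after, so it travelled √(0.6² + 2.3²) ≈ 2.4 units.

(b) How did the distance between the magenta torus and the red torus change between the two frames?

-2.0

Before: roughly 3.6 units apart; after: 1.6. That's 2.0 units closer together.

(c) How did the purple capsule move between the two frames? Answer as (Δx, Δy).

(0.9, 1.2)

The purple capsule was at about (7.8, 1.6) and moved to about (8.7, 2.8).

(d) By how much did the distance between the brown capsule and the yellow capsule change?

-1.1

Before: roughly 4.5 units apart; after: 3.4. That's 1.1 units closer together.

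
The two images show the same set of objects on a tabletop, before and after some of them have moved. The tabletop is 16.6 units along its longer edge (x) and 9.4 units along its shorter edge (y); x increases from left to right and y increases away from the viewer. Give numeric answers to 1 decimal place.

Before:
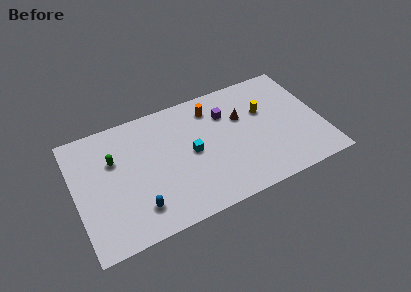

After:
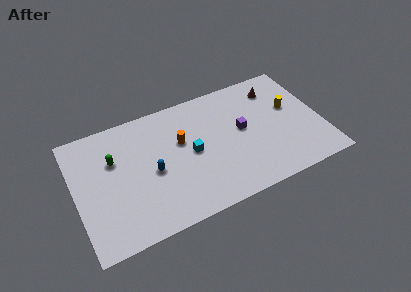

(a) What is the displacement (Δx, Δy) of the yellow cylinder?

(1.8, -0.4)

The yellow cylinder was at about (12.9, 6.0) and moved to about (14.7, 5.6).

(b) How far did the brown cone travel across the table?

2.9

The brown cone moved from about (11.4, 6.1) to (13.9, 7.5), a distance of √(2.5² + 1.4²) ≈ 2.9.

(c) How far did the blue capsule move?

2.6

The blue capsule was near (3.9, 2.0) before and (5.1, 4.3) after, so it travelled √(1.2² + 2.3²) ≈ 2.6 units.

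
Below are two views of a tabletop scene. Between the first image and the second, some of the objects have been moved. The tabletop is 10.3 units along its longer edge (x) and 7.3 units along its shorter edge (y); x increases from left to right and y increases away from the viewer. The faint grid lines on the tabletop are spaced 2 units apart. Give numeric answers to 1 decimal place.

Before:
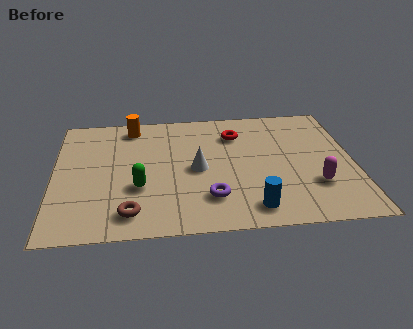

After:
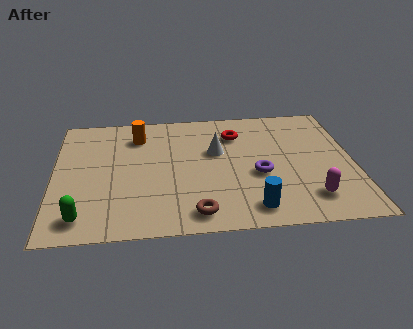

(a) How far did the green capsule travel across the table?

2.4

The green capsule moved from about (2.9, 2.6) to (1.0, 1.1), a distance of √(1.9² + 1.5²) ≈ 2.4.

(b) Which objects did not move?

the red torus and the blue cylinder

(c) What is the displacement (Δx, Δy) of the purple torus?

(1.7, 1.2)

The purple torus started near (5.3, 1.8) and ended near (7.0, 3.0).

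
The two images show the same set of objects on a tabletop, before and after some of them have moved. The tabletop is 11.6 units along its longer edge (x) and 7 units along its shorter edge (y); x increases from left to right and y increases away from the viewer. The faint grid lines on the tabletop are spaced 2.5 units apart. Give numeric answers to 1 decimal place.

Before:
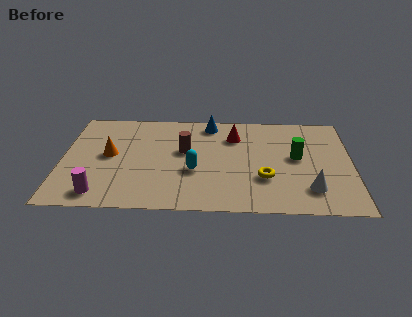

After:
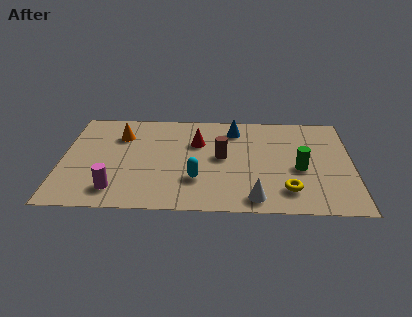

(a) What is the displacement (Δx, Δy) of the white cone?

(-2.2, -0.7)

From the two frames, the white cone sits at roughly (9.9, 1.6) before and (7.7, 0.9) after.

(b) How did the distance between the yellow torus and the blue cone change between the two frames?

+0.3

Before: roughly 4.4 units apart; after: 4.7. That's 0.3 units further apart.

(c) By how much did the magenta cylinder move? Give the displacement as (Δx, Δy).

(0.6, 0.3)

From the two frames, the magenta cylinder sits at roughly (1.6, 1.0) before and (2.2, 1.3) after.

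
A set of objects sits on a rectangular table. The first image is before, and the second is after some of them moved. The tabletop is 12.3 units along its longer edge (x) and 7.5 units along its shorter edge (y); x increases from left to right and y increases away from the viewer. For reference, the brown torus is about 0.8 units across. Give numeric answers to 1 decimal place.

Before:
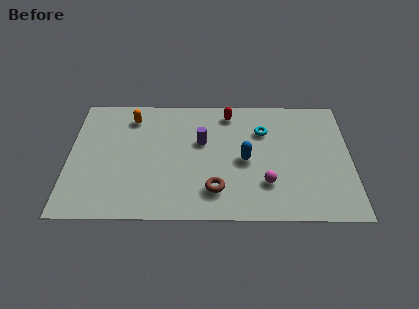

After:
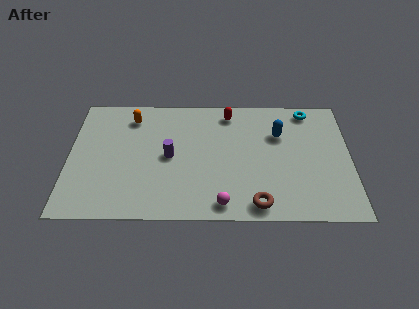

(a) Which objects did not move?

the red capsule and the orange capsule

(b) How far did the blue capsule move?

2.2

From (7.7, 3.5) to (9.2, 5.1), the blue capsule covered √(1.5² + 1.6²) ≈ 2.2 units.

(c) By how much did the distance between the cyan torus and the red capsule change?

+1.6

The distance was about 1.9 in the first image and 3.5 in the second, so they moved 1.6 units further apart.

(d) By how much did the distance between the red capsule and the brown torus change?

+0.9

Before: roughly 4.7 units apart; after: 5.6. That's 0.9 units further apart.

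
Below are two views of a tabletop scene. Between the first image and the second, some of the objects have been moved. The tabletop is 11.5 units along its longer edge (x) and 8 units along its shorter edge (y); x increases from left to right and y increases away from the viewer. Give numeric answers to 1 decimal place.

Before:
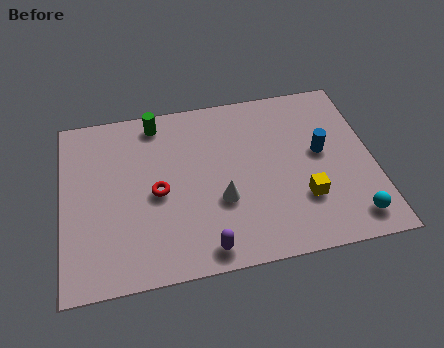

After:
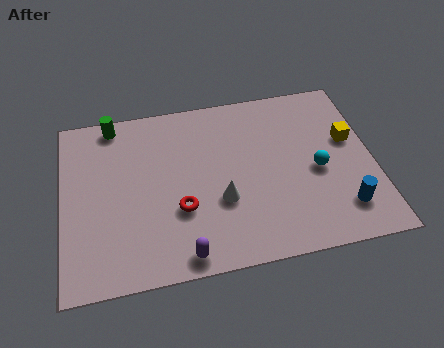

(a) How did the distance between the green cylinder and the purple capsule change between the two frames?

+0.5

The distance was about 6.3 in the first image and 6.8 in the second, so they moved 0.5 units further apart.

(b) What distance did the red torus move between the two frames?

1.2

The red torus was near (3.5, 3.7) before and (4.3, 2.8) after, so it travelled √(0.8² + 0.9²) ≈ 1.2 units.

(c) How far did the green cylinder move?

1.6

From (3.6, 7.0) to (2.0, 7.2), the green cylinder covered √(1.6² + 0.2²) ≈ 1.6 units.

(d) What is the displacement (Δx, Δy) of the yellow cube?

(1.9, 2.4)

The yellow cube was at about (8.8, 2.4) and moved to about (10.7, 4.8).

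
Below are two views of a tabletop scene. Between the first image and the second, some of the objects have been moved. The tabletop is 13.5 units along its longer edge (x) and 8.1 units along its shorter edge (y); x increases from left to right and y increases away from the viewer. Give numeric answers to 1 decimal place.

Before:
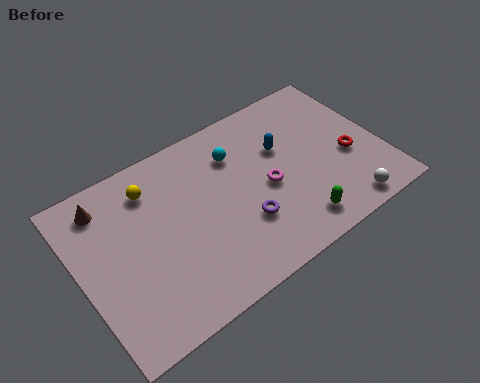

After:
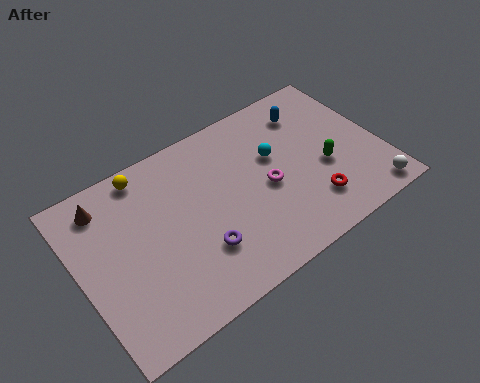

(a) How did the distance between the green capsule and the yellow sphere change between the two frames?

+0.9

Before: roughly 7.6 units apart; after: 8.5. That's 0.9 units further apart.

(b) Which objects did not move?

the magenta torus and the brown cone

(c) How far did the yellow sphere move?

0.8

The yellow sphere was near (3.5, 6.4) before and (3.4, 7.2) after, so it travelled √(0.1² + 0.8²) ≈ 0.8 units.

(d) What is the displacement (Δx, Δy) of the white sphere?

(1.2, 0.0)

From the two frames, the white sphere sits at roughly (11.3, 0.9) before and (12.5, 0.9) after.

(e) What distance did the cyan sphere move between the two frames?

1.9

The cyan sphere was near (7.3, 6.0) before and (8.9, 5.0) after, so it travelled √(1.6² + 1.0²) ≈ 1.9 units.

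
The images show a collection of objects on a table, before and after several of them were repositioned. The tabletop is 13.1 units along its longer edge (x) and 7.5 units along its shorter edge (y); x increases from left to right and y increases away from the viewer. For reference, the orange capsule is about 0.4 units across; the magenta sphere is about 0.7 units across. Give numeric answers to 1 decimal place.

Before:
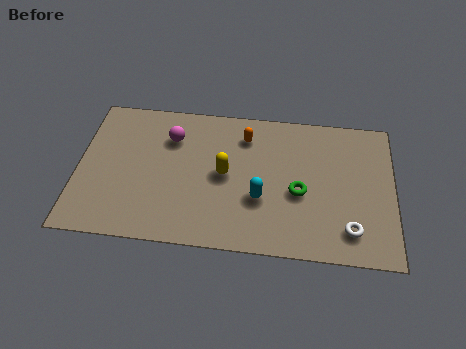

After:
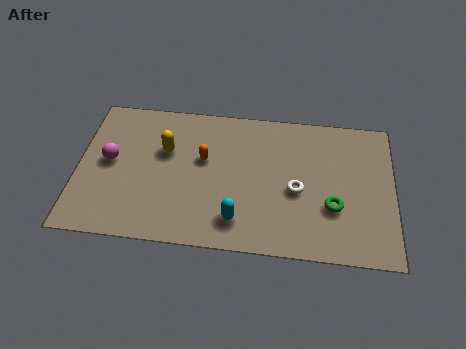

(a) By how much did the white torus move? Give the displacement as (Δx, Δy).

(-2.2, 1.8)

The white torus was at about (11.3, 1.5) and moved to about (9.1, 3.3).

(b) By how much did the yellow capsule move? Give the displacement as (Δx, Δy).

(-2.5, 1.0)

The yellow capsule started near (6.1, 3.8) and ended near (3.6, 4.8).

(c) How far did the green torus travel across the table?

1.5

The green torus moved from about (9.2, 3.2) to (10.6, 2.6), a distance of √(1.4² + 0.6²) ≈ 1.5.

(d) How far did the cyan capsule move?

1.5

The cyan capsule moved from about (7.6, 2.7) to (6.7, 1.5), a distance of √(0.9² + 1.2²) ≈ 1.5.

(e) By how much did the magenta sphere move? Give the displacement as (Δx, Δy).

(-2.5, -1.5)

The magenta sphere started near (3.8, 5.5) and ended near (1.3, 4.0).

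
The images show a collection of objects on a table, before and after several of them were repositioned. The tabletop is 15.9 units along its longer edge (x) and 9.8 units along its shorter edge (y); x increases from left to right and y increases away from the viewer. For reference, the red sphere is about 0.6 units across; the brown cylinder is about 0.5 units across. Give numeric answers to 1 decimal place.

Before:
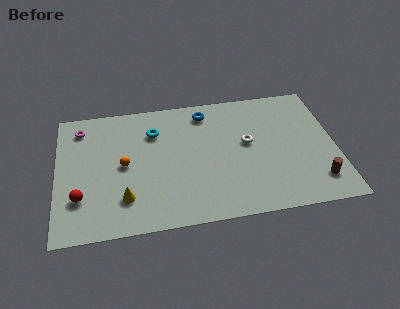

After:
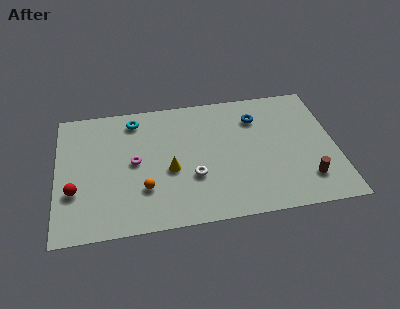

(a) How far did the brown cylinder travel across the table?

0.6

From (14.7, 2.0) to (14.1, 2.2), the brown cylinder covered √(0.6² + 0.2²) ≈ 0.6 units.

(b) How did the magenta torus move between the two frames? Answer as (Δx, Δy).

(3.0, -3.1)

From the two frames, the magenta torus sits at roughly (1.4, 8.1) before and (4.4, 5.0) after.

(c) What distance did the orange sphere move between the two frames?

2.3

The orange sphere moved from about (3.8, 4.9) to (4.9, 2.9), a distance of √(1.1² + 2.0²) ≈ 2.3.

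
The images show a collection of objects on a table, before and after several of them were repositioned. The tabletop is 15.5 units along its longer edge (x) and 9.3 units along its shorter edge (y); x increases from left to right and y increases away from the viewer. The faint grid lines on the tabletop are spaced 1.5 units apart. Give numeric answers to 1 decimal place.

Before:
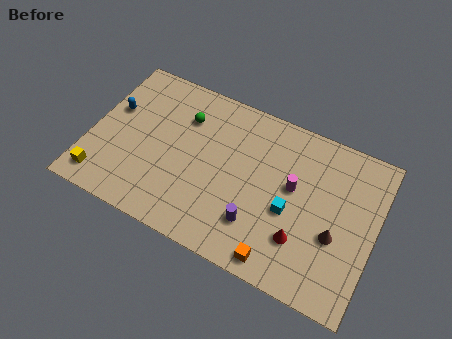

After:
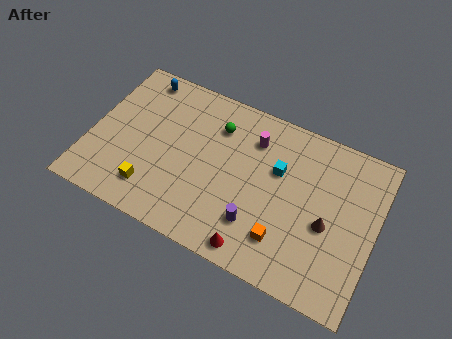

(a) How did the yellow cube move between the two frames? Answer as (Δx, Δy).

(2.7, 0.5)

From the two frames, the yellow cube sits at roughly (1.0, 1.4) before and (3.7, 1.9) after.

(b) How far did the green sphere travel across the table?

1.8

The green sphere was near (4.8, 6.8) before and (6.6, 7.0) after, so it travelled √(1.8² + 0.2²) ≈ 1.8 units.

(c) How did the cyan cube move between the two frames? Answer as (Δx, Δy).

(-0.9, 2.0)

The cyan cube was at about (11.0, 3.9) and moved to about (10.1, 5.9).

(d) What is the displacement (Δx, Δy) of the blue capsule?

(1.1, 2.5)

The blue capsule was at about (1.0, 5.7) and moved to about (2.1, 8.2).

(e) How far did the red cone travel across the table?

2.8

From (11.8, 2.6) to (9.5, 1.0), the red cone covered √(2.3² + 1.6²) ≈ 2.8 units.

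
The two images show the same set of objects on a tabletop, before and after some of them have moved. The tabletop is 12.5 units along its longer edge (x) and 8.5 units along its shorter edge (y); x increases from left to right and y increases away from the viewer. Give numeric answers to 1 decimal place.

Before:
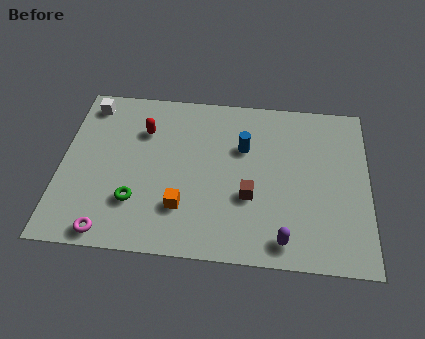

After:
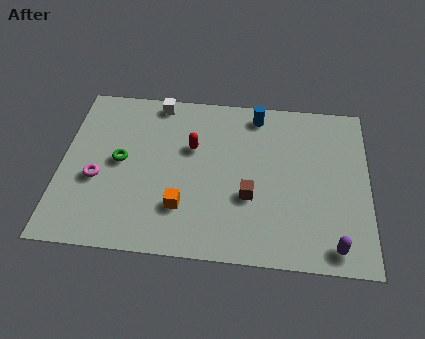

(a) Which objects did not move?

the orange cube and the brown cube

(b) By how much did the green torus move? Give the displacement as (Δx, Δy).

(-0.7, 2.0)

The green torus was at about (3.1, 2.4) and moved to about (2.4, 4.4).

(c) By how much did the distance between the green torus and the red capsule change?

-0.6

Before: roughly 3.7 units apart; after: 3.1. That's 0.6 units closer together.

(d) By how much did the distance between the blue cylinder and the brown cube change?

+1.8

Before: roughly 2.5 units apart; after: 4.3. That's 1.8 units further apart.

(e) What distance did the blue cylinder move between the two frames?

1.9

The blue cylinder was near (7.4, 5.6) before and (7.9, 7.4) after, so it travelled √(0.5² + 1.8²) ≈ 1.9 units.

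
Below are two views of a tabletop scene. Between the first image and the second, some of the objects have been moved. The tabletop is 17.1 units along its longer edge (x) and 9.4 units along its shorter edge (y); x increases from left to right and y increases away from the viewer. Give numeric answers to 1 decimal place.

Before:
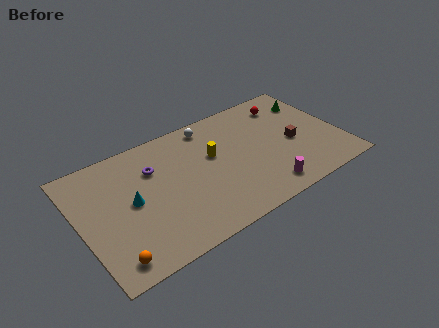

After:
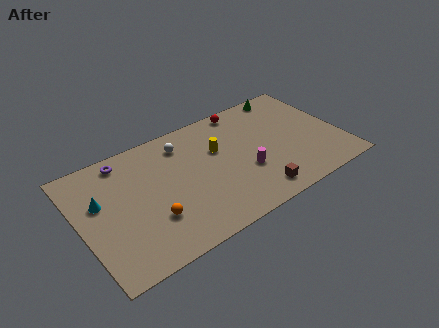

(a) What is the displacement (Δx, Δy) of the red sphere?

(-2.8, 0.9)

From the two frames, the red sphere sits at roughly (14.2, 7.6) before and (11.4, 8.5) after.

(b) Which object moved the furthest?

the brown cube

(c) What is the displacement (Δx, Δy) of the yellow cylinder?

(0.4, 0.3)

The yellow cylinder started near (8.8, 5.7) and ended near (9.2, 6.0).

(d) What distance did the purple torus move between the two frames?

2.3

The purple torus moved from about (5.0, 6.6) to (3.3, 8.2), a distance of √(1.7² + 1.6²) ≈ 2.3.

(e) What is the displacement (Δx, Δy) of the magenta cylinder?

(-0.9, 2.0)

From the two frames, the magenta cylinder sits at roughly (11.5, 1.4) before and (10.6, 3.4) after.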